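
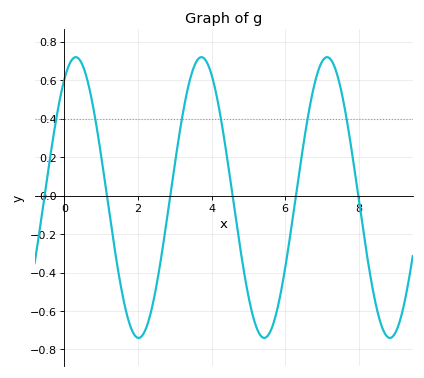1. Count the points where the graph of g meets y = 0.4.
6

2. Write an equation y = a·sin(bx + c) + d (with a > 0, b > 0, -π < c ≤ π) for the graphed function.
y = 0.73sin(1.84x + 1) - 0.01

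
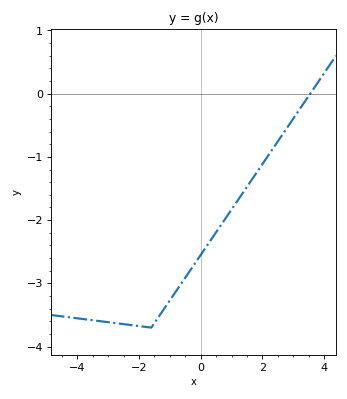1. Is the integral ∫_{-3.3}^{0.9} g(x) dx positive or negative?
negative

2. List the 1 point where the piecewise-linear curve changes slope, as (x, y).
(-1.6, -3.7)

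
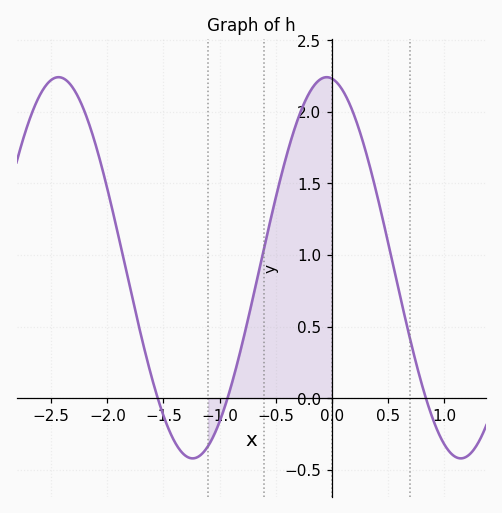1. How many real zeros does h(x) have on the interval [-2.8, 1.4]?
3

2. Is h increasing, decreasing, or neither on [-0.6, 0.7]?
neither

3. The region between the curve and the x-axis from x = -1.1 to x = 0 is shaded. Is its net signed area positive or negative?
positive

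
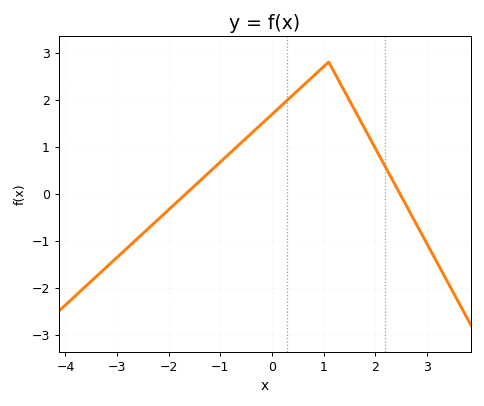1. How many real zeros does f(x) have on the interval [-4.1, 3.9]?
2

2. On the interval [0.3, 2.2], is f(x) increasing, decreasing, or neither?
neither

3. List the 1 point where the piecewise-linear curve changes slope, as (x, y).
(1.1, 2.8)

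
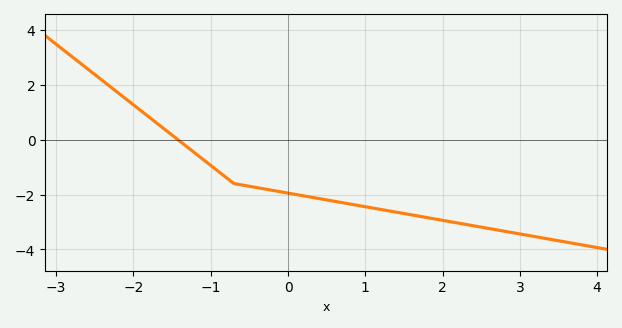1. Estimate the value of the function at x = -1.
-1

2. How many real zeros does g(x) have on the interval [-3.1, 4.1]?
1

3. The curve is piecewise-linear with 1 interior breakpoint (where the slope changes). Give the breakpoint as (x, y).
(-0.7, -1.6)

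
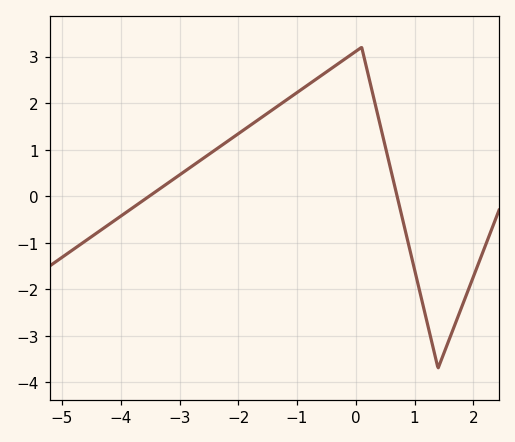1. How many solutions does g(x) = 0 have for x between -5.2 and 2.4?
2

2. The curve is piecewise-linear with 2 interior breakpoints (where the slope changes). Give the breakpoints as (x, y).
(0.1, 3.2); (1.4, -3.7)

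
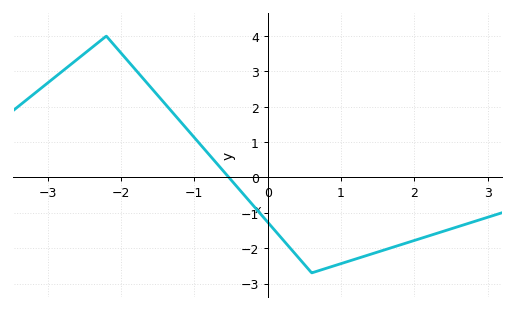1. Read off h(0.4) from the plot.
-2.22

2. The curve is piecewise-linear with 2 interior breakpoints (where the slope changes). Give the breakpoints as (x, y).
(-2.2, 4); (0.6, -2.7)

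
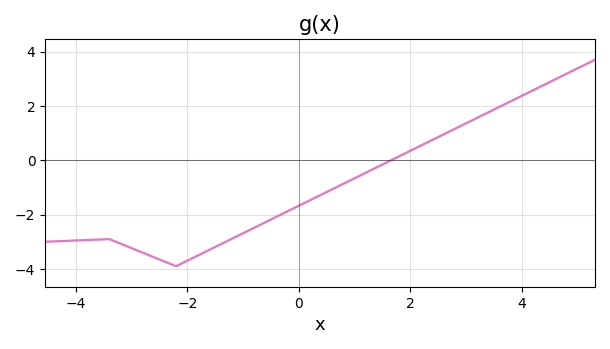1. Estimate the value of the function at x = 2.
0.4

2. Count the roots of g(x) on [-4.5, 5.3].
1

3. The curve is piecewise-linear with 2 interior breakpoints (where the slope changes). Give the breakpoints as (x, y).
(-3.4, -2.9); (-2.2, -3.9)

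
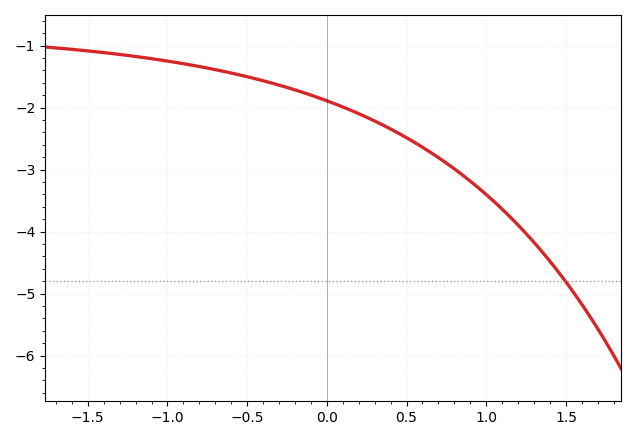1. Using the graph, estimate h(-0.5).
-1.5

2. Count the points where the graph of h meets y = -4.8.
1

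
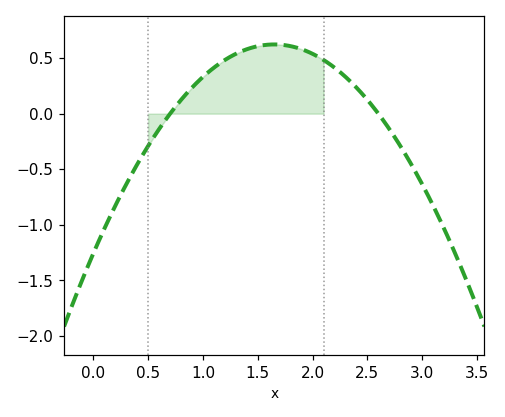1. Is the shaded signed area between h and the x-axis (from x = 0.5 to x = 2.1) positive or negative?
positive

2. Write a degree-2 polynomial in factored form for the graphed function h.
y = -0.69(x - 0.7)(x - 2.6)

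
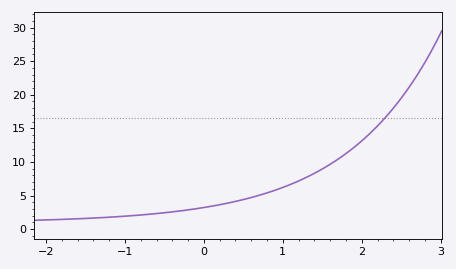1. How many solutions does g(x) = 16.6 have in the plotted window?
1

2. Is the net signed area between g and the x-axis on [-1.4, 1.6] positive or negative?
positive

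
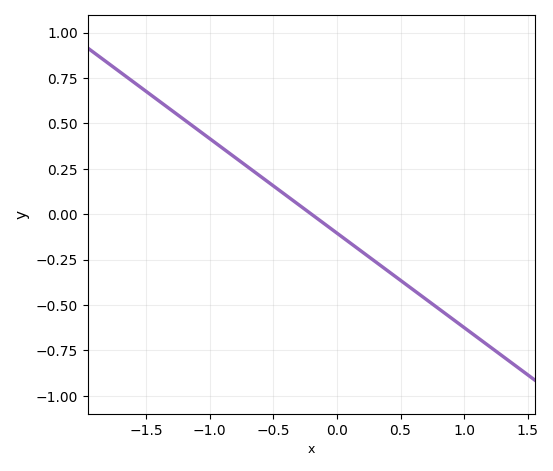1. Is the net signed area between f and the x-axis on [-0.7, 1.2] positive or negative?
negative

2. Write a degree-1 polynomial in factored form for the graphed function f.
y = -0.52(x + 0.2)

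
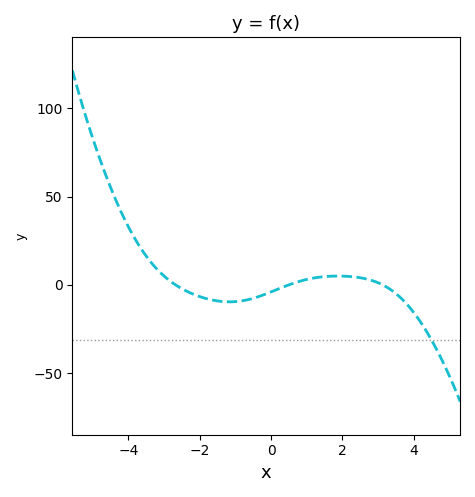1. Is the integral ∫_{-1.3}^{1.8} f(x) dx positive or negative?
negative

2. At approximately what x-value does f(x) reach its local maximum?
1.88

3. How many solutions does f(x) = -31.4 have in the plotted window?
1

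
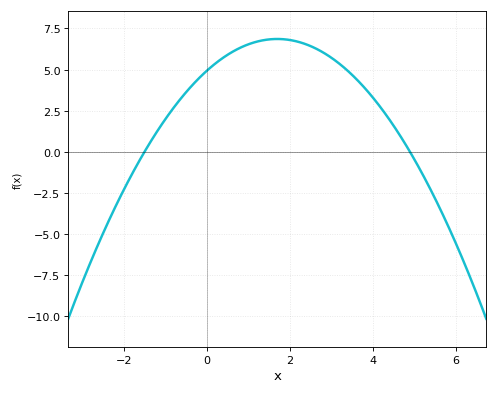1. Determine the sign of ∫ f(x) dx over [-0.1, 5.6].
positive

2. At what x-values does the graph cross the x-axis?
-1.4, 4.8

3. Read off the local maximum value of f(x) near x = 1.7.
6.8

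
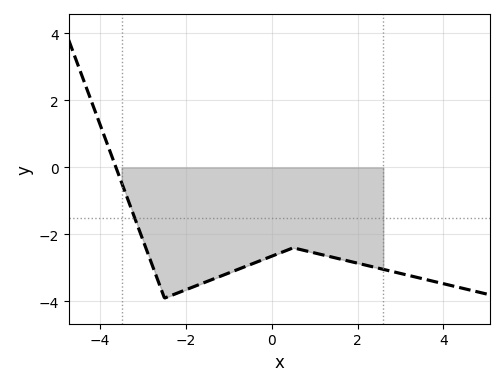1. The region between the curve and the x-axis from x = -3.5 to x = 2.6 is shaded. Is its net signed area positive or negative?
negative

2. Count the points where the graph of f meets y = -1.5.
1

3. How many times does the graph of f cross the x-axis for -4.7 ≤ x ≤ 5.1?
1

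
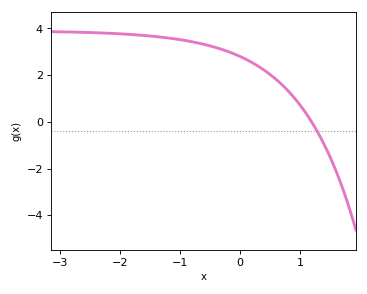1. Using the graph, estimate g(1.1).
0.37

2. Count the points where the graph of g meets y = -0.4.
1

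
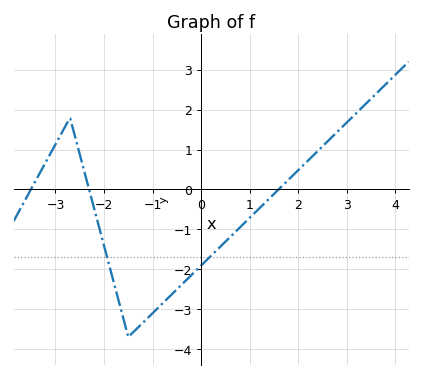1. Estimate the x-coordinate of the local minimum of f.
-1.6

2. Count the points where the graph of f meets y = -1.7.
2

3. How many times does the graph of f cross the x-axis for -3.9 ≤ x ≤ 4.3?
3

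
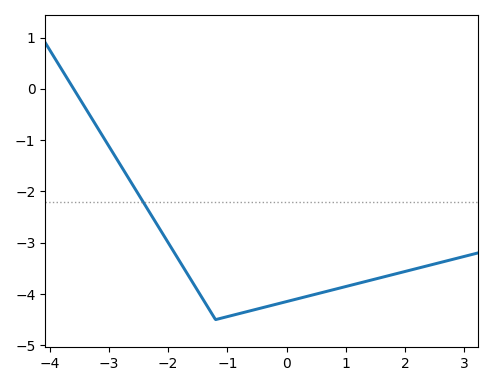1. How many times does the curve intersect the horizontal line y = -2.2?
1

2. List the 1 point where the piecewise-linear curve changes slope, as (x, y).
(-1.2, -4.5)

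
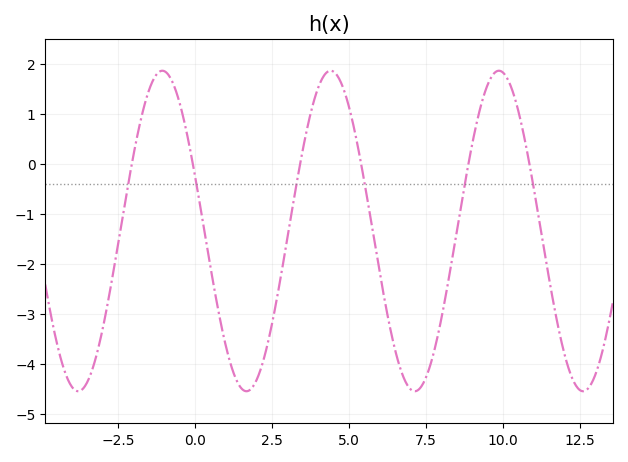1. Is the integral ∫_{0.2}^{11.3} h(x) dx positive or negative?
negative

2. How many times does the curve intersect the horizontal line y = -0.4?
6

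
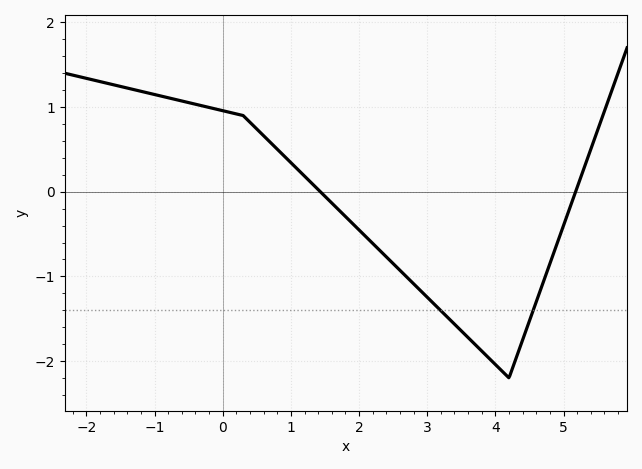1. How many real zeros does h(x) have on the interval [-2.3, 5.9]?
2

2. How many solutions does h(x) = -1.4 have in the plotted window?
2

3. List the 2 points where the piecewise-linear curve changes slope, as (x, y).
(0.3, 0.9); (4.2, -2.2)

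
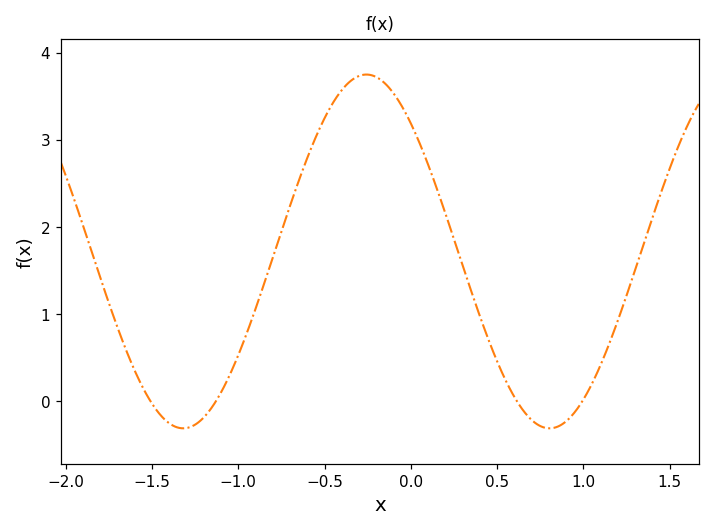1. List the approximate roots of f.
-1.5, -1.15, 0.6, 1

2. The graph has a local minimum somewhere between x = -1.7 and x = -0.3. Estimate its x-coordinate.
-1.3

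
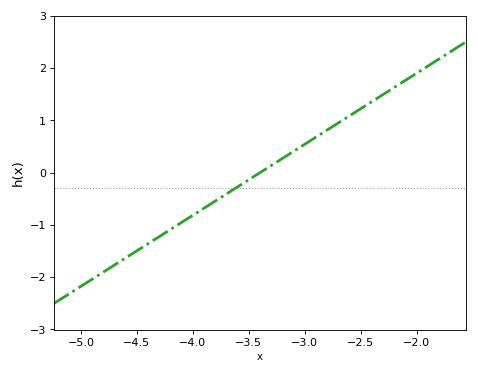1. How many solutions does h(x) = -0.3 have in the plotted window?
1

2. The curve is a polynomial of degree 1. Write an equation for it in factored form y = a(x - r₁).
y = 1.36(x + 3.4)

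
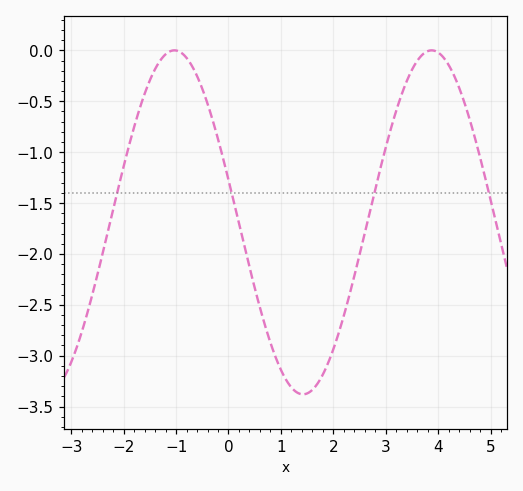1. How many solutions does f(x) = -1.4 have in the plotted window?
4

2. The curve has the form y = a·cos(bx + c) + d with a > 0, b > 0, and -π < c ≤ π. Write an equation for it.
y = 1.69cos(1.28x + 1.32) - 1.69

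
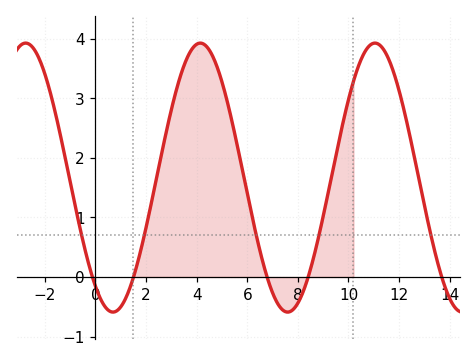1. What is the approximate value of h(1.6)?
0.1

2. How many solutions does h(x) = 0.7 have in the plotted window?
5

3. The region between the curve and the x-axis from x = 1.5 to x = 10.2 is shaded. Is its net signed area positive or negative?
positive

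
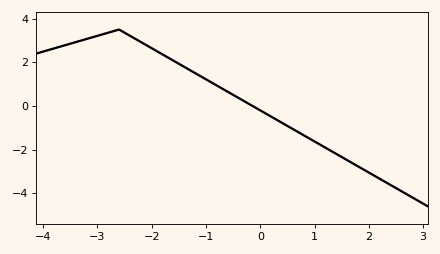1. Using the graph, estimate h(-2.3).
3.07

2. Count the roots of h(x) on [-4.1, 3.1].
1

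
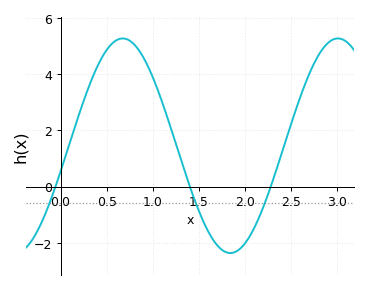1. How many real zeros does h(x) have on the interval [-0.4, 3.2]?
3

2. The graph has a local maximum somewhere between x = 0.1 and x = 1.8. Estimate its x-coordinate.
0.673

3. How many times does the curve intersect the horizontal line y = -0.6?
3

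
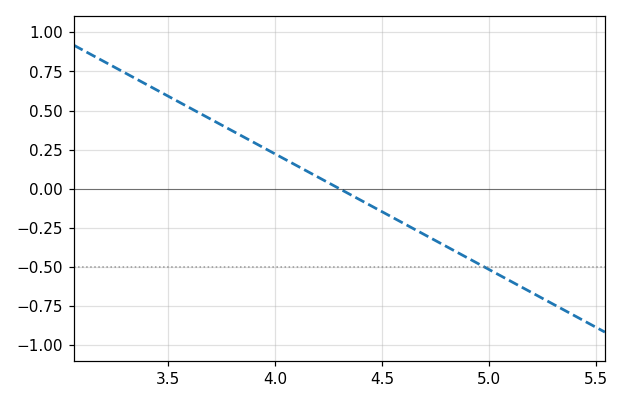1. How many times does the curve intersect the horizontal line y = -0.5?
1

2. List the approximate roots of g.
4.3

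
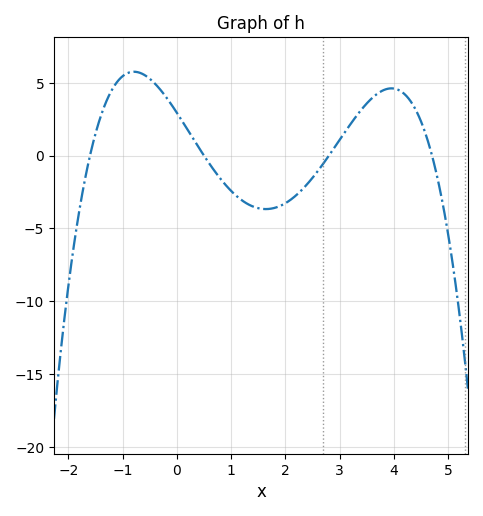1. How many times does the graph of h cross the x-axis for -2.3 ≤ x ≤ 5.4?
4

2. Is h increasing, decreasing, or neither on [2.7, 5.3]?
neither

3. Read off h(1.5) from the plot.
-3.5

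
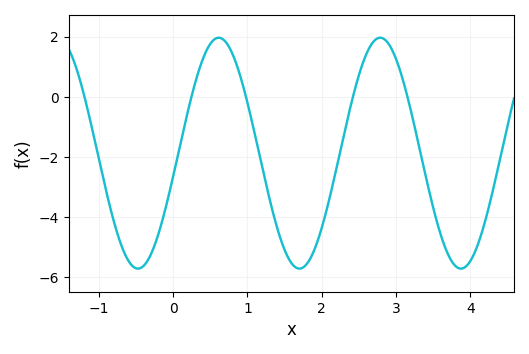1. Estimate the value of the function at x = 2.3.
-1.26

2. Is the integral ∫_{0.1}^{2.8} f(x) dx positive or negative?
negative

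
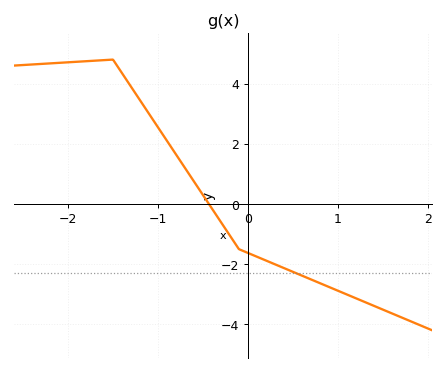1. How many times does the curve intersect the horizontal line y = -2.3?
1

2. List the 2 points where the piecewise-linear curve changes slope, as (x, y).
(-1.5, 4.8); (-0.1, -1.5)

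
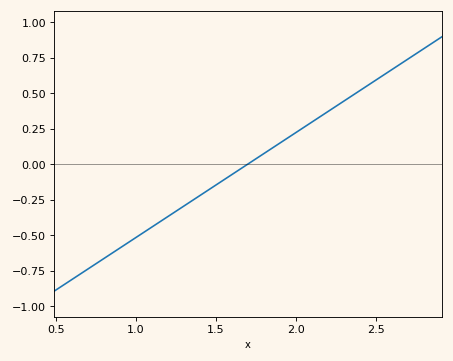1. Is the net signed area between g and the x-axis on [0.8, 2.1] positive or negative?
negative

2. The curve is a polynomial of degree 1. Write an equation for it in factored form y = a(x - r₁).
y = 0.74(x - 1.7)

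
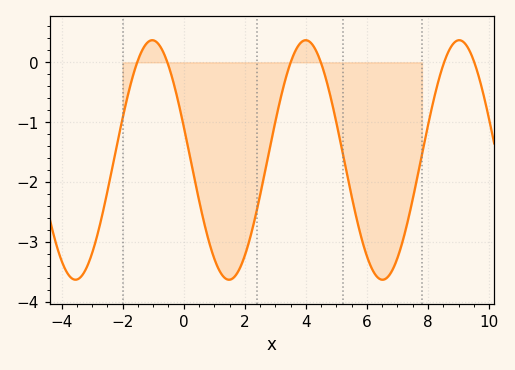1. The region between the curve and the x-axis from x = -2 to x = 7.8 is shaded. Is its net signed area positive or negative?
negative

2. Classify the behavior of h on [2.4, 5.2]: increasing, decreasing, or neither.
neither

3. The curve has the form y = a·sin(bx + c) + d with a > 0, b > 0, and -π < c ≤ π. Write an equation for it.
y = 2sin(1.2x + 2.9) - 1.63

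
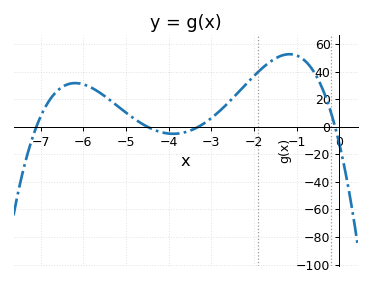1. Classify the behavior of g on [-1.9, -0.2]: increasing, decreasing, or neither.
neither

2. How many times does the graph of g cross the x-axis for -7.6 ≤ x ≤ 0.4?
4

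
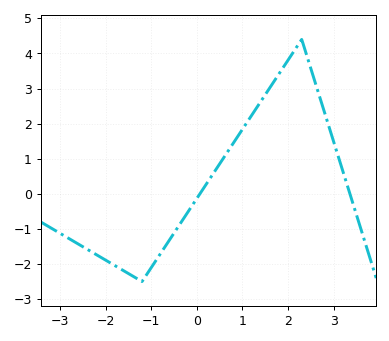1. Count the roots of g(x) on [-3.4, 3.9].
2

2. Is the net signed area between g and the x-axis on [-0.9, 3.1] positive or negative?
positive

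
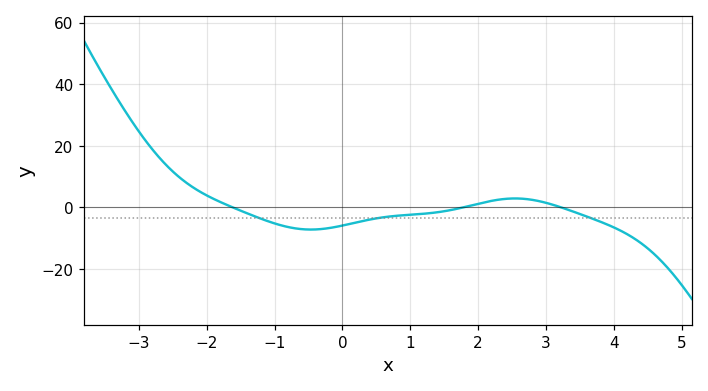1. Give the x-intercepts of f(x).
-1.62, 1.78, 3.22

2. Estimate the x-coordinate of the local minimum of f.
-0.464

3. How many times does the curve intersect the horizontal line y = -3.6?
3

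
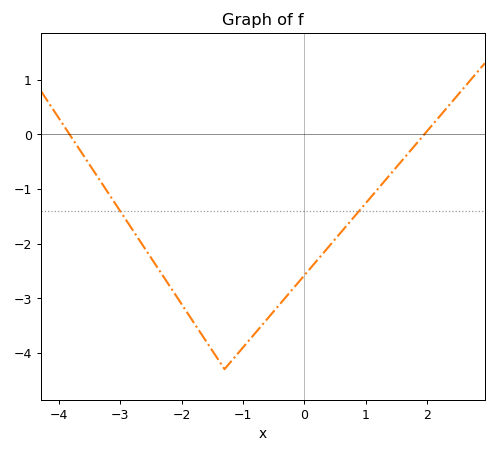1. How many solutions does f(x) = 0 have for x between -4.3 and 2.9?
2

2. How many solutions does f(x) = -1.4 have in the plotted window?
2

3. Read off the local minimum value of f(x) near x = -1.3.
-4.3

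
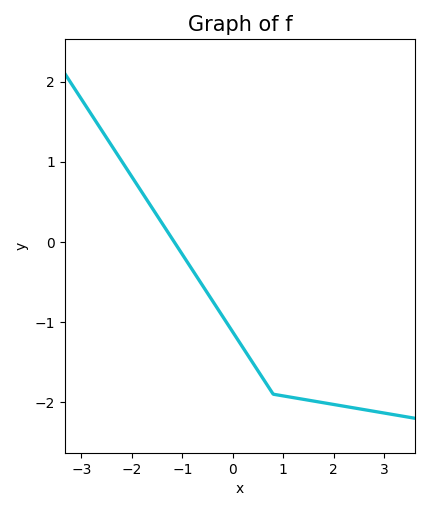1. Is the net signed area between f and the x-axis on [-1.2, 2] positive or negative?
negative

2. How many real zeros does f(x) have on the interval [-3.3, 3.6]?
1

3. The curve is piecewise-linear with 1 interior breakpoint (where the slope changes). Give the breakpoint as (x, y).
(0.8, -1.9)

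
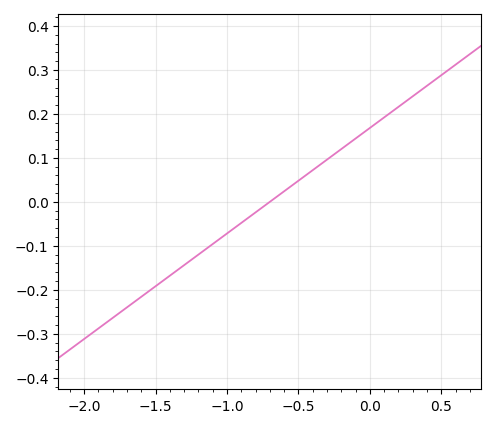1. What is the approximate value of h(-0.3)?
0.1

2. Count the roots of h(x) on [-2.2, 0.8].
1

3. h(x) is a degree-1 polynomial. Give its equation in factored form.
y = 0.24(x + 0.7)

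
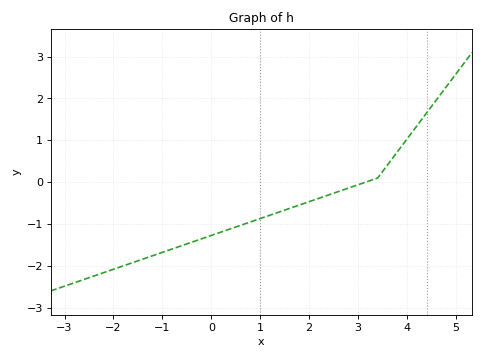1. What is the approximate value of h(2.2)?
-0.4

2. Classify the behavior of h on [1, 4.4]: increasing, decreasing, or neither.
increasing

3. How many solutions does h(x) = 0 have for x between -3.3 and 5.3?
1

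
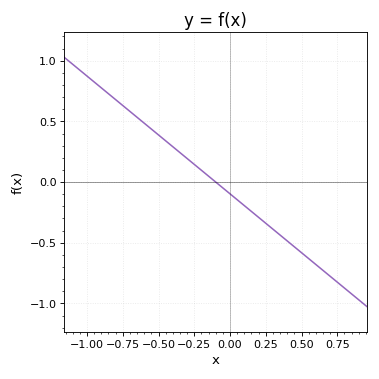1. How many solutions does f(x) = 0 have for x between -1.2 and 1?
1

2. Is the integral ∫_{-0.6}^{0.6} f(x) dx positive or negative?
negative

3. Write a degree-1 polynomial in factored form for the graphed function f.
y = -0.97(x + 0.1)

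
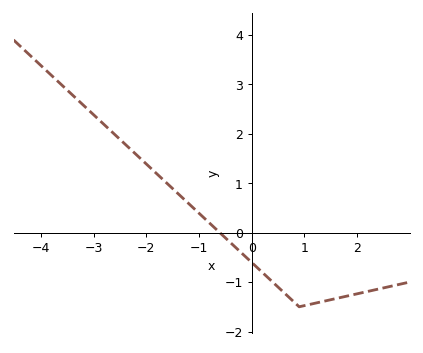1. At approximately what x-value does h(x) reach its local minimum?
1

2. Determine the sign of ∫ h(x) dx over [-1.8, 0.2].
positive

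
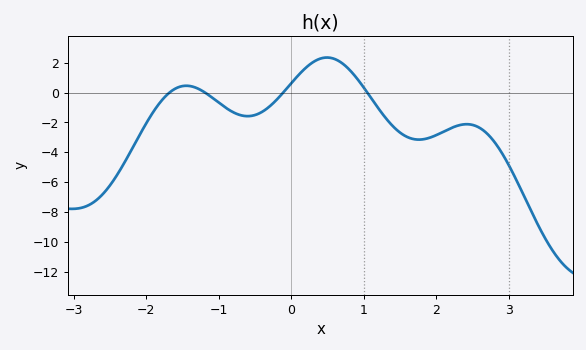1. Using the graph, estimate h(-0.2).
-0.48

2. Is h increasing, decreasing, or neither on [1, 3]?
neither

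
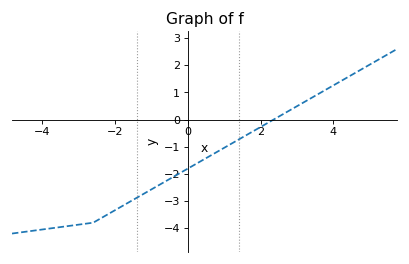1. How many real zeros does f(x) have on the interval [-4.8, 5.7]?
1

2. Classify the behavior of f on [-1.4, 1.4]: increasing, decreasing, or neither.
increasing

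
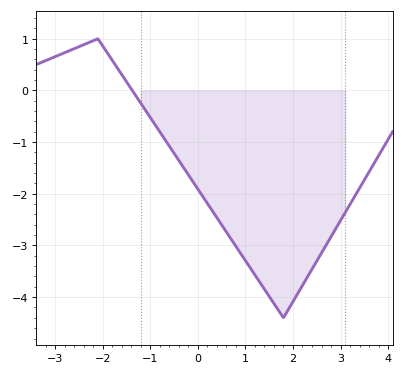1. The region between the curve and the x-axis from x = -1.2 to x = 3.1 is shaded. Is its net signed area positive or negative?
negative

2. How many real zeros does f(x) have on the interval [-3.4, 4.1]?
1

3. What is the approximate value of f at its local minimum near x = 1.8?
-4.4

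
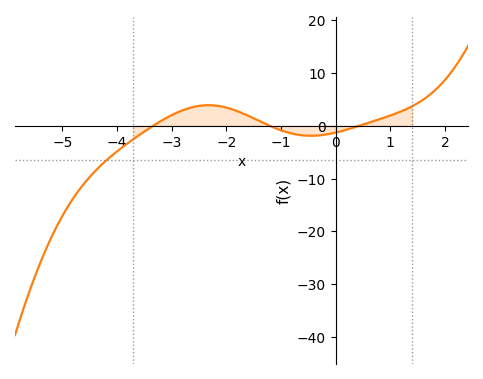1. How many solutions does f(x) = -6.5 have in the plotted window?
1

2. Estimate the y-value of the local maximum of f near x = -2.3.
3.9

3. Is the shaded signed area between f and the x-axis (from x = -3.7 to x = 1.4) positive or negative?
positive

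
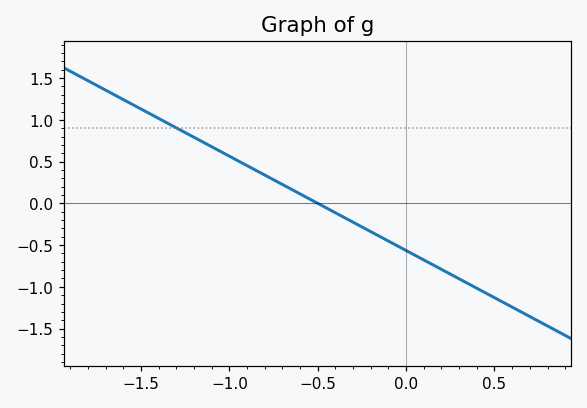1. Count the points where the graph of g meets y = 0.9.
1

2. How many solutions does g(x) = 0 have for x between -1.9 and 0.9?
1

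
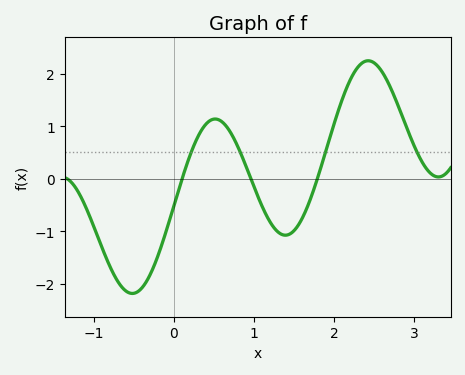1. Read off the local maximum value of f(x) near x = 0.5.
1.1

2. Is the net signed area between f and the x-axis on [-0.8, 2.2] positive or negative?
negative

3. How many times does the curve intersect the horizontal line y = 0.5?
4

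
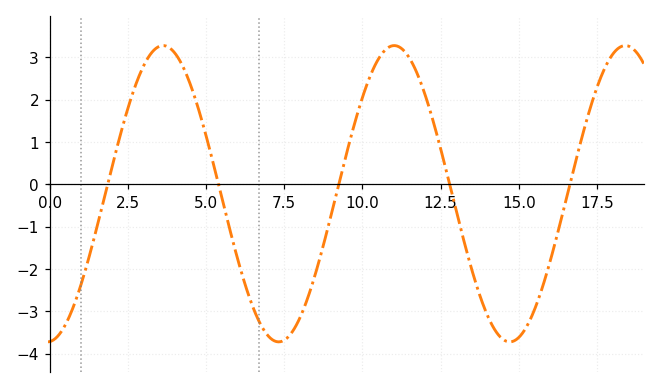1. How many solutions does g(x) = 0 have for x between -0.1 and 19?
5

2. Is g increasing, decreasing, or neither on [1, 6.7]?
neither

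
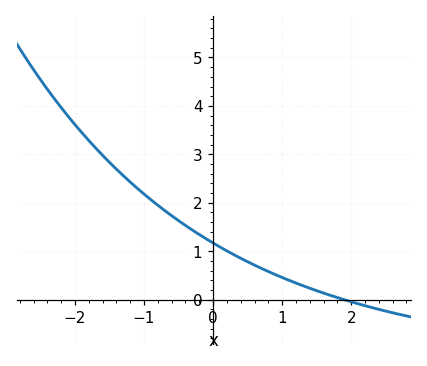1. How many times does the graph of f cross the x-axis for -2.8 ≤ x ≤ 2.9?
1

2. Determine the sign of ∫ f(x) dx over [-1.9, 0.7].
positive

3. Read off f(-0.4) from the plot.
1.53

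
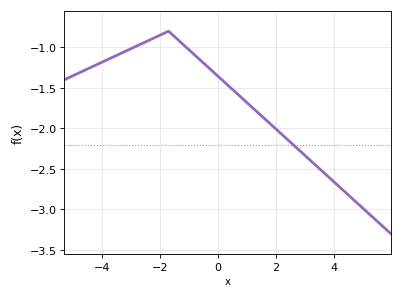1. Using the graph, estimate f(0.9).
-1.65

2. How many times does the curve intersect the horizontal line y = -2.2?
1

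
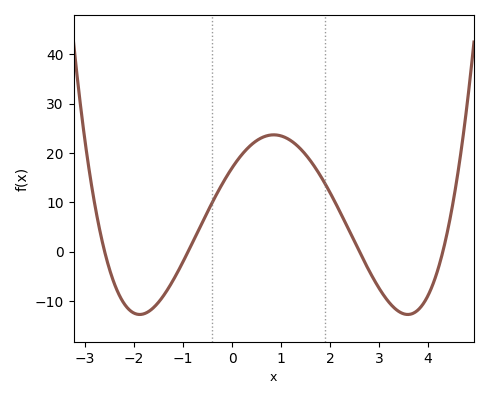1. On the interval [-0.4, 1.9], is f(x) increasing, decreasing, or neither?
neither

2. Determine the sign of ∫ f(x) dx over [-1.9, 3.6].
positive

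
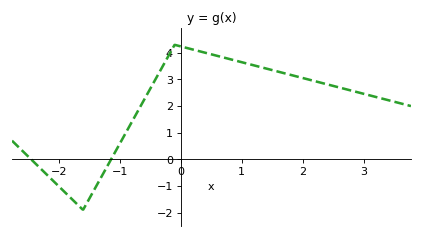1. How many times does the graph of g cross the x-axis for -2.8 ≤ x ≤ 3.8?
2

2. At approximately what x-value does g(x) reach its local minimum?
-1.6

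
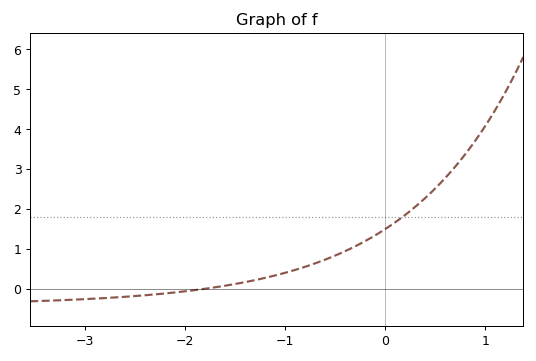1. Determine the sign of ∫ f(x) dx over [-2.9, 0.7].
positive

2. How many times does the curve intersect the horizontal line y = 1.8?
1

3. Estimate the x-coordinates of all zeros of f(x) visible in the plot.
-1.8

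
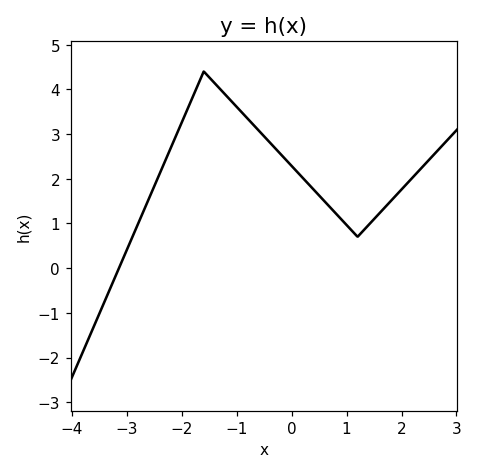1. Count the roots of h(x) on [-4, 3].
1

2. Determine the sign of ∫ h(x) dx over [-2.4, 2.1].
positive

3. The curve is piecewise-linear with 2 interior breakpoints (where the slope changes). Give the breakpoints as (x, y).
(-1.6, 4.4); (1.2, 0.7)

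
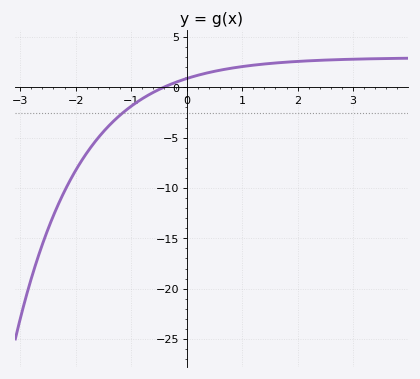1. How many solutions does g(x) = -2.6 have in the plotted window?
1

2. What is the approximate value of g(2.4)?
2.68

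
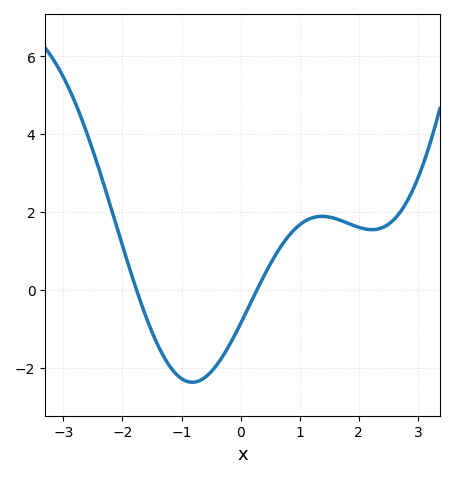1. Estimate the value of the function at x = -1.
-2.2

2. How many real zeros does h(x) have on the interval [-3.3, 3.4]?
2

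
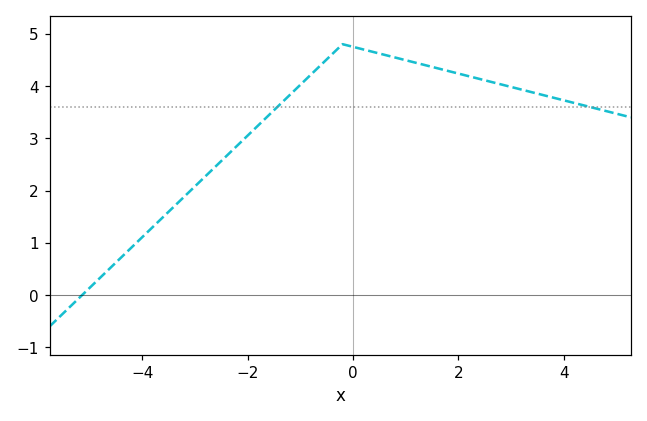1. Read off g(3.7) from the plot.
3.8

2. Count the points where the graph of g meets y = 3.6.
2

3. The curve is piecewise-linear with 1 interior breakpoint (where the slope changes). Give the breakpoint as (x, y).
(-0.2, 4.8)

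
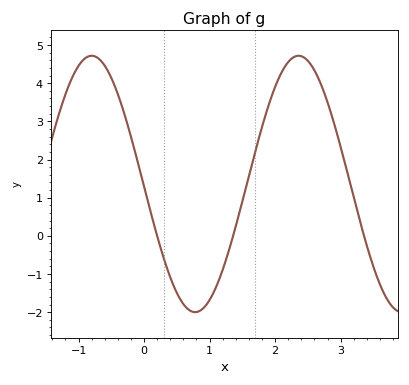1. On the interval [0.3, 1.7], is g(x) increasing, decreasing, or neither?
neither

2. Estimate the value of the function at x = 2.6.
4.3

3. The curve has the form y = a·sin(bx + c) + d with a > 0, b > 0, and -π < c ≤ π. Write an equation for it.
y = 3.36sin(2x - 3.1) + 1.36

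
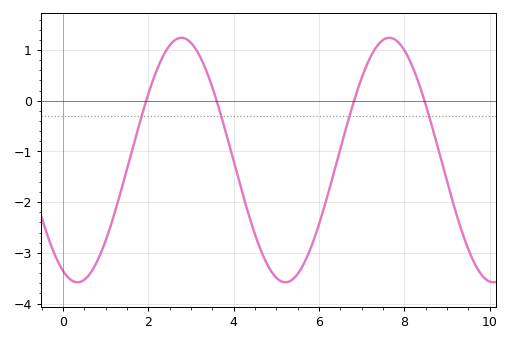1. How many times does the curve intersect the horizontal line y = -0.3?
4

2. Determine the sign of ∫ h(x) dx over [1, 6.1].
negative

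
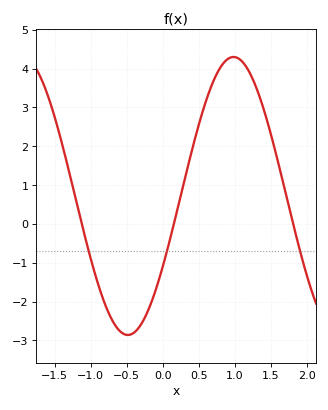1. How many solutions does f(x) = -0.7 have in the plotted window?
3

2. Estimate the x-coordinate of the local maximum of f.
0.983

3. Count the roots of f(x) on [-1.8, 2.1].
3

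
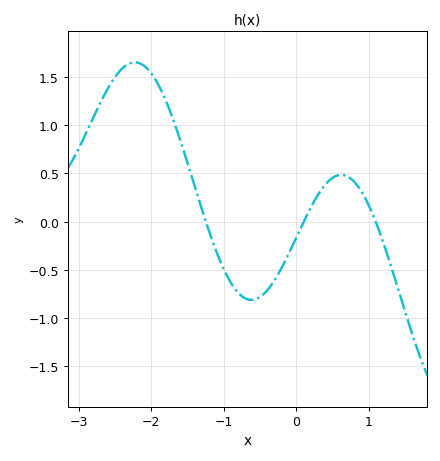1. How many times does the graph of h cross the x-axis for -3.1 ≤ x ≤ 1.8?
3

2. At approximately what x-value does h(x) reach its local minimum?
-0.6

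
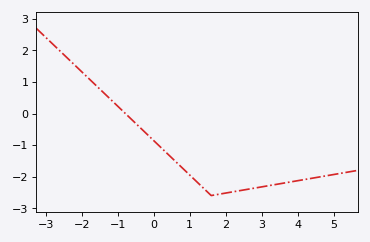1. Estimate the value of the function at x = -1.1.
0.343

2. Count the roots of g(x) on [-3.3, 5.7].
1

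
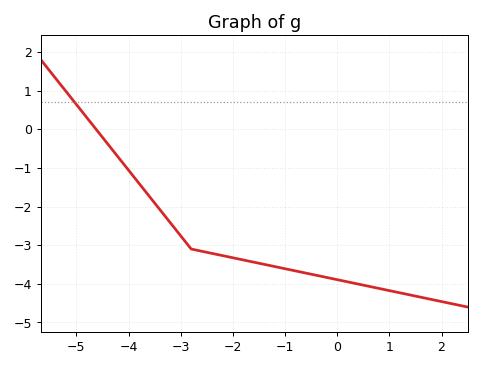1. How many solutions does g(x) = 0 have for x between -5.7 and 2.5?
1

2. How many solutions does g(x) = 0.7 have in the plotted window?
1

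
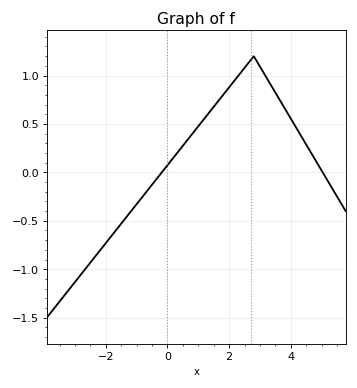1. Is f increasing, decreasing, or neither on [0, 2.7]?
increasing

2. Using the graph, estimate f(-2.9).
-1.1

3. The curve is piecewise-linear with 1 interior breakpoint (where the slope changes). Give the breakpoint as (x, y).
(2.8, 1.2)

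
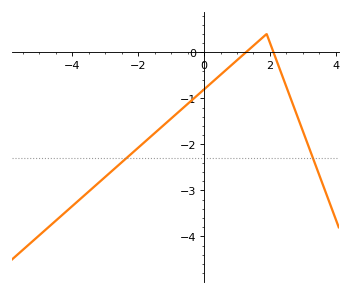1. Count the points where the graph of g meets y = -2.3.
2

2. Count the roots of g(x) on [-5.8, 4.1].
2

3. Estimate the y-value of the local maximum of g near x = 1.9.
0.4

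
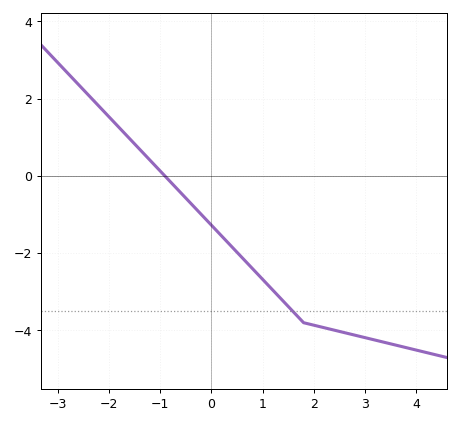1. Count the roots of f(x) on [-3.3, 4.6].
1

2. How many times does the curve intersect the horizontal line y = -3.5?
1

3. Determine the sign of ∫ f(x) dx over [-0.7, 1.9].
negative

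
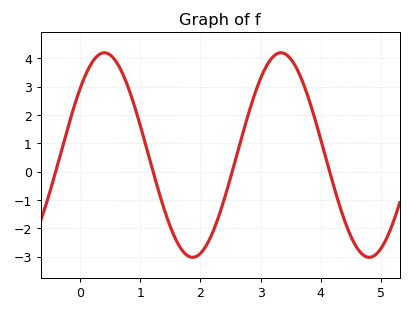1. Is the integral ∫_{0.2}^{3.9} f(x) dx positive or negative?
positive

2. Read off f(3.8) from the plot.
2.57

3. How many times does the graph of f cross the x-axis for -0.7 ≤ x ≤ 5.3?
4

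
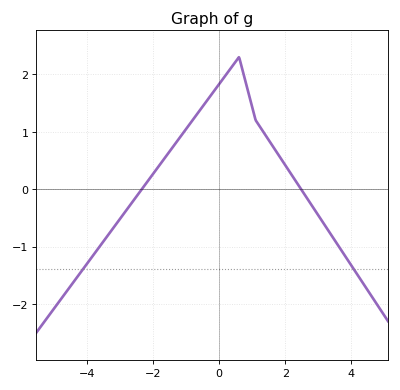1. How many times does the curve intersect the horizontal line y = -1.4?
2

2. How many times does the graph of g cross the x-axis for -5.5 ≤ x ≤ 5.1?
2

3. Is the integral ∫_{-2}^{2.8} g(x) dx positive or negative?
positive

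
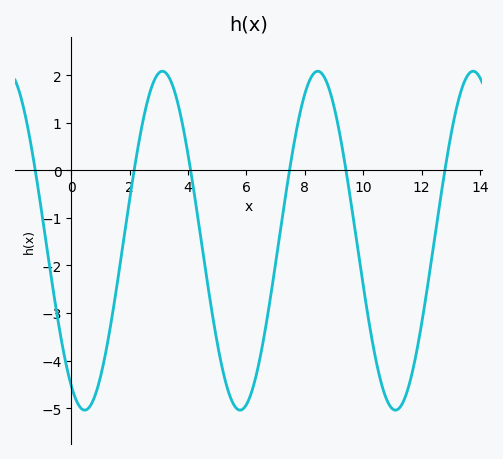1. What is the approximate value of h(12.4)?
-1.6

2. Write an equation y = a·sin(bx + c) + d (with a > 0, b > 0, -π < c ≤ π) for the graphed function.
y = 3.56sin(1.2x - 2.1) - 1.48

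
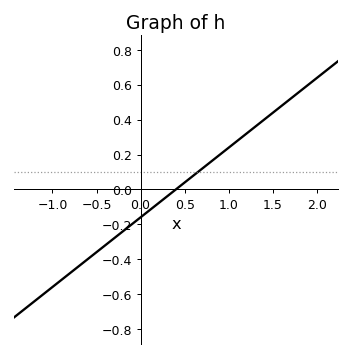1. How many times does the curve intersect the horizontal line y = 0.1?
1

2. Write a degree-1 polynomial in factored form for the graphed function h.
y = 0.4(x - 0.4)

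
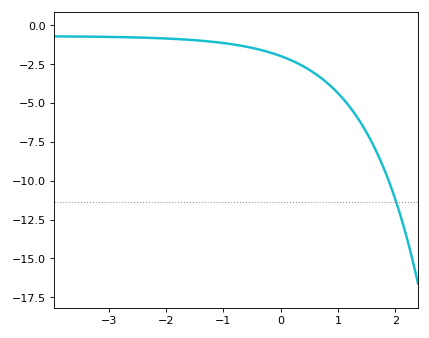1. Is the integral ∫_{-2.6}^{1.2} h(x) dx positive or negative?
negative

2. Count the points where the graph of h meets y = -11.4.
1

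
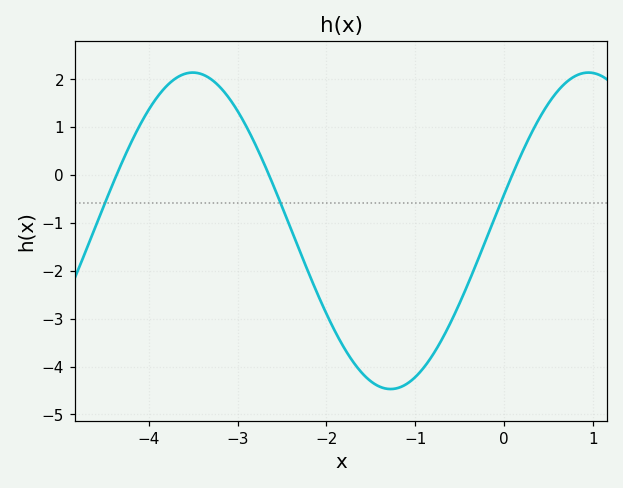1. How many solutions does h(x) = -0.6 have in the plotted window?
3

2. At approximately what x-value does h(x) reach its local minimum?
-1.3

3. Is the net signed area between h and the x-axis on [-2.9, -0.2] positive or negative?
negative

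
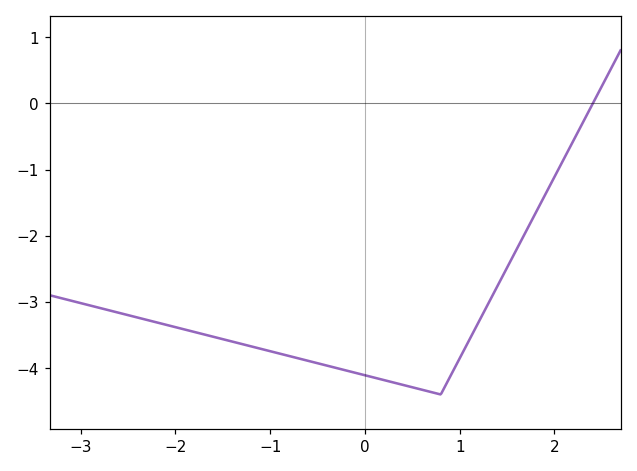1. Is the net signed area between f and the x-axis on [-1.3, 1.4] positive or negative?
negative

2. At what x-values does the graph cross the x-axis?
2.4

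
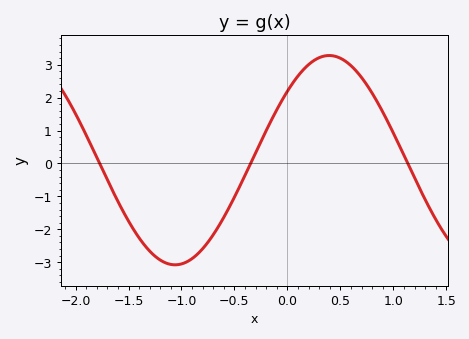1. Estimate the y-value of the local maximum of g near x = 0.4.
3.3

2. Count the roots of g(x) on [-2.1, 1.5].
3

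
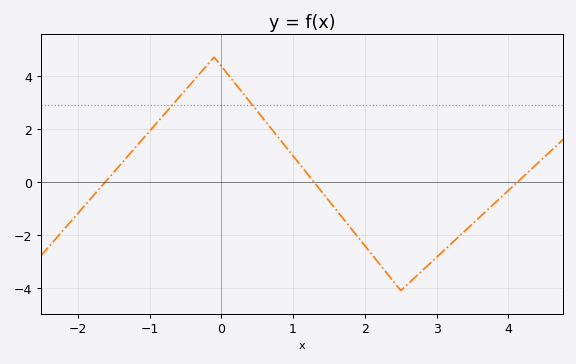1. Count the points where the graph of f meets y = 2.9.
2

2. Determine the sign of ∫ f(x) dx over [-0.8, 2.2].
positive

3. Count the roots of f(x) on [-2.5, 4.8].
3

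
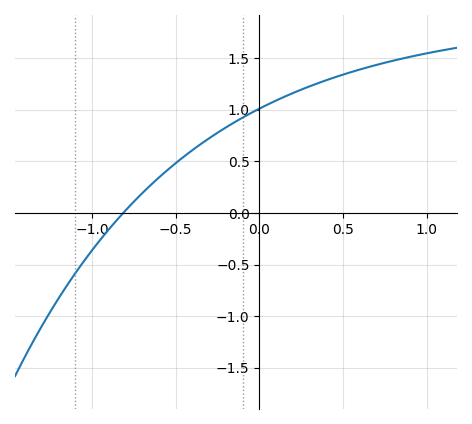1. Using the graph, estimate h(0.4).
1.29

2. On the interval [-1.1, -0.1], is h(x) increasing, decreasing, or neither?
increasing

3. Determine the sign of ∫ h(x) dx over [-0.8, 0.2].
positive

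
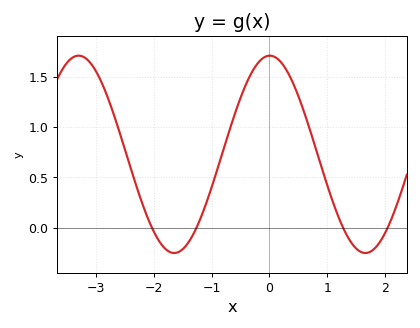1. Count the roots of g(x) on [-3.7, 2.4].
4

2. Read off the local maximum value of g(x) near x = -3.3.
1.71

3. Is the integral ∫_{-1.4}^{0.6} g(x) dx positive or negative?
positive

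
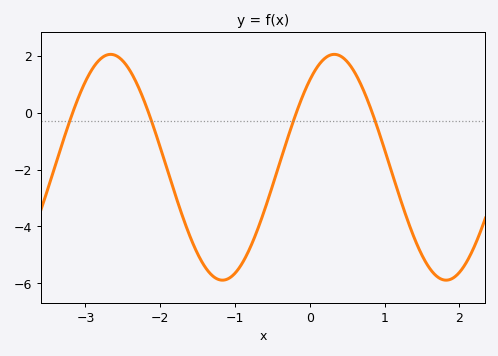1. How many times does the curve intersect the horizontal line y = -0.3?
4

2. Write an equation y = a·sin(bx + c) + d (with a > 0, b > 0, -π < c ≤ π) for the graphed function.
y = 3.97sin(2.1x + 0.882) - 1.92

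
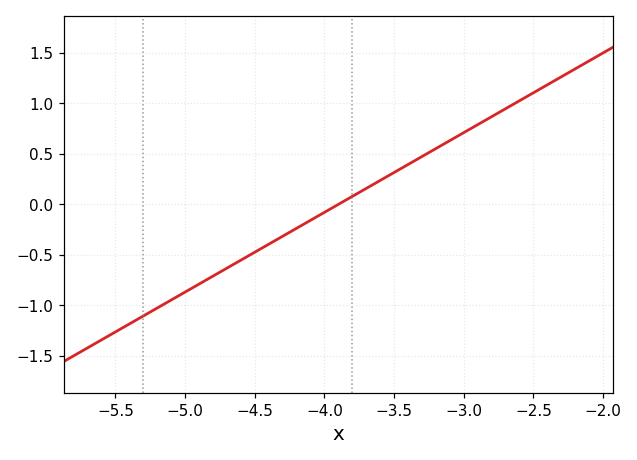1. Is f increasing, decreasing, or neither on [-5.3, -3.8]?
increasing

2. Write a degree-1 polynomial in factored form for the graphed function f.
y = 0.79(x + 3.9)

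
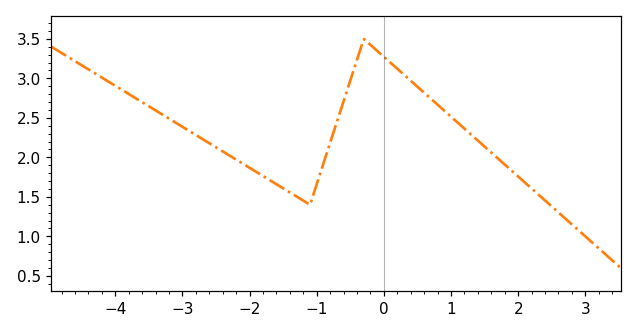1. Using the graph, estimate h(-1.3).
1.5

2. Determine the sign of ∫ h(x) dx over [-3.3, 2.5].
positive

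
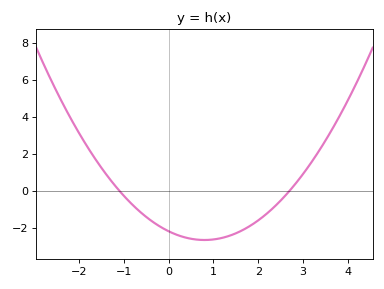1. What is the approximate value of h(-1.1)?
0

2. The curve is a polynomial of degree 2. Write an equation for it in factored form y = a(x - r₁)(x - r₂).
y = 0.74(x + 1.1)(x - 2.7)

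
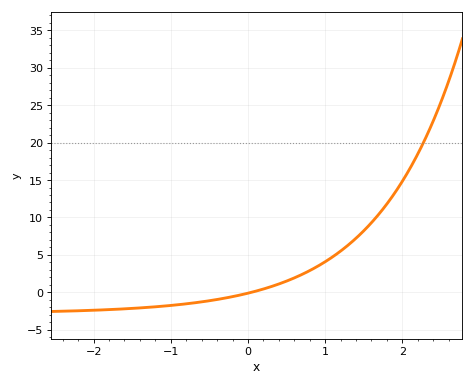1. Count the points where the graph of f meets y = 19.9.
1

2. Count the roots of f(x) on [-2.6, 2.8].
1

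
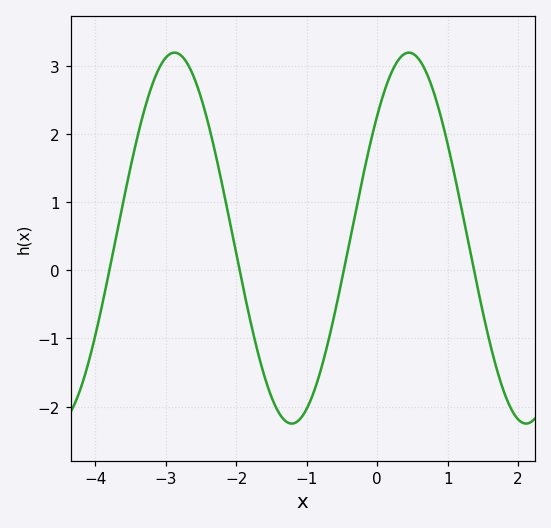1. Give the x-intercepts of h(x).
-3.8, -2, -0.5, 1.4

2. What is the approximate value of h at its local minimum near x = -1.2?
-2.2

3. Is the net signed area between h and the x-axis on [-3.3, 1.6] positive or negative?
positive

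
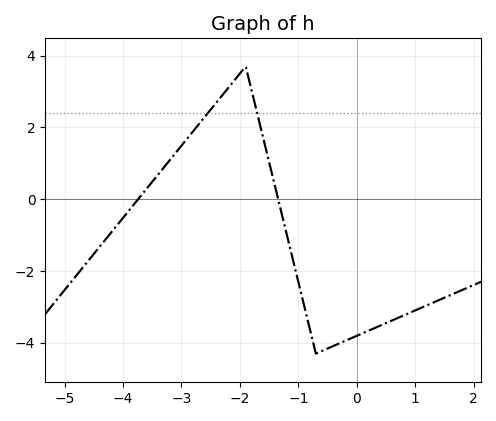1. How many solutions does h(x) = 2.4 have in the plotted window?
2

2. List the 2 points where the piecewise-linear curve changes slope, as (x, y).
(-1.9, 3.7); (-0.7, -4.3)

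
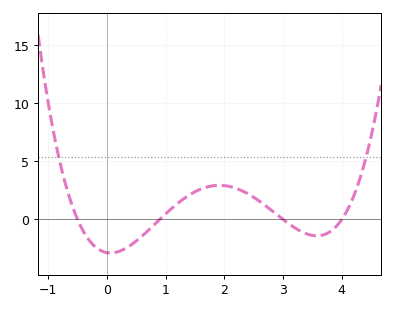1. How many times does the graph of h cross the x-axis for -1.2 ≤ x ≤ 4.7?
4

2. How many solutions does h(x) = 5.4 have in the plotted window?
2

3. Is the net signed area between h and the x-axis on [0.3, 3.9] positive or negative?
positive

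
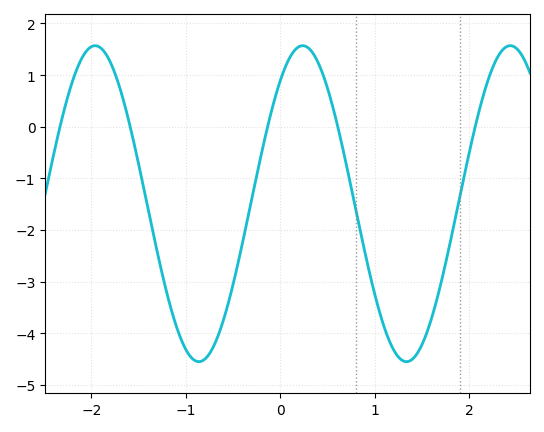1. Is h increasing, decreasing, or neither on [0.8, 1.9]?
neither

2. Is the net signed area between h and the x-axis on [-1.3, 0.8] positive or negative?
negative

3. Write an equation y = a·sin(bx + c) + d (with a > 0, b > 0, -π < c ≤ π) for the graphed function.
y = 3.06sin(2.86x + 0.892) - 1.49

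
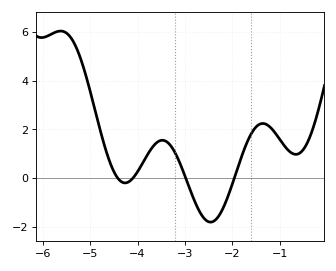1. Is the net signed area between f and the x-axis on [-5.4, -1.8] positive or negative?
positive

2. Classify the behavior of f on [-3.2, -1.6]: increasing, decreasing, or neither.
neither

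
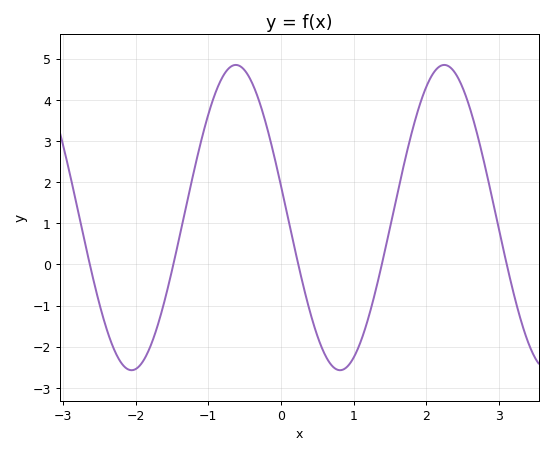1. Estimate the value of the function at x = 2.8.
2.4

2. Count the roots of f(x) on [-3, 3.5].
5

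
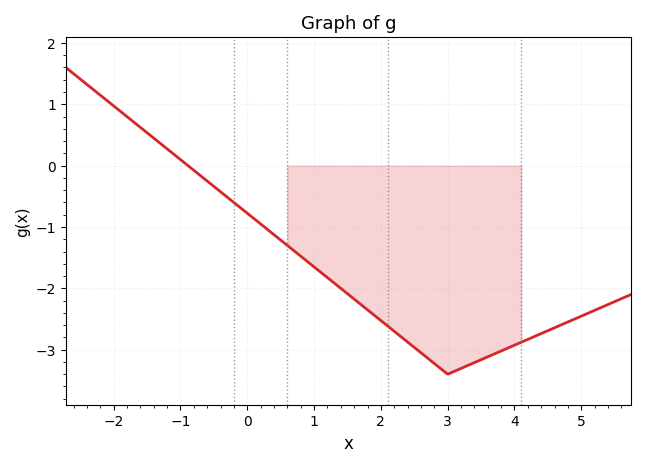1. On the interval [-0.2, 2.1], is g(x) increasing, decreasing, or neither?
decreasing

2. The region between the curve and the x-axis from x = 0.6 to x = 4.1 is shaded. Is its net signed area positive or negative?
negative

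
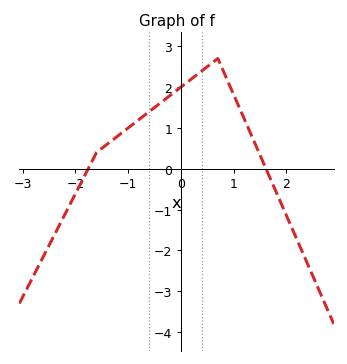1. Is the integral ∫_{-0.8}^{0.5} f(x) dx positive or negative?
positive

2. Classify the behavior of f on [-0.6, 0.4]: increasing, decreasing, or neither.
increasing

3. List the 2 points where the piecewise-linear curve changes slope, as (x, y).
(-1.6, 0.4); (0.7, 2.7)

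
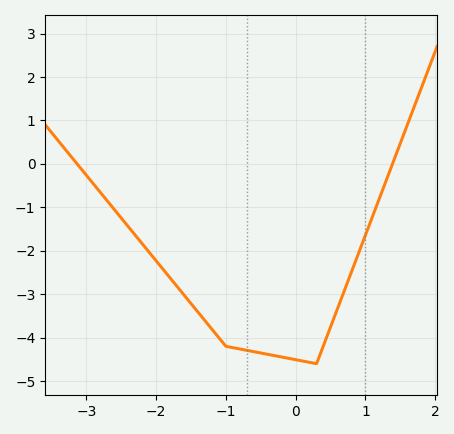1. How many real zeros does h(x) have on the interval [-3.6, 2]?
2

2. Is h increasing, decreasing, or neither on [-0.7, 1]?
neither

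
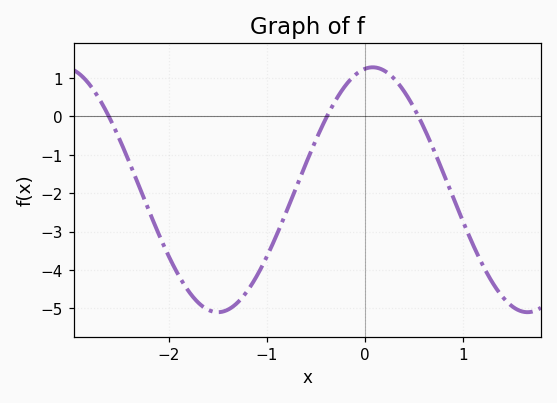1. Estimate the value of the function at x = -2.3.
-1.83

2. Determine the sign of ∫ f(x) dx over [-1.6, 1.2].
negative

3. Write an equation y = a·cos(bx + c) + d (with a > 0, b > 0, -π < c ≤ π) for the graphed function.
y = 3.19cos(1.99x - 0.162) - 1.91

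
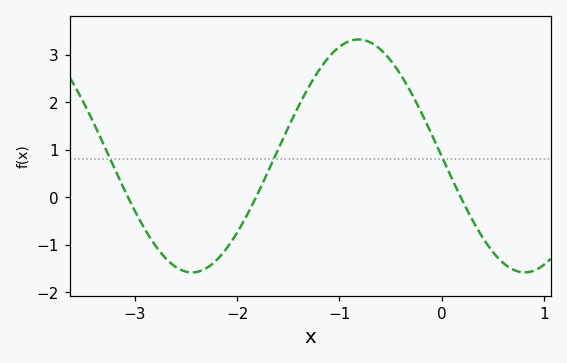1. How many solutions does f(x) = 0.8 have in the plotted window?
3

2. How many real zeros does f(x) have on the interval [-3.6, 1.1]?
3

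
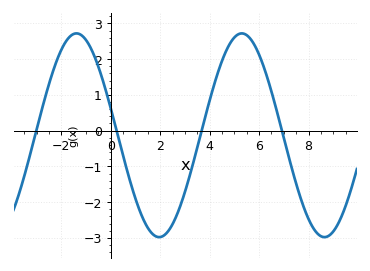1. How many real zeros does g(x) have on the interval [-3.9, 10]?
4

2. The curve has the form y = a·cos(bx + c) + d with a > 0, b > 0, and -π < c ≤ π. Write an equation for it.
y = 2.85cos(0.94x + 1.3) - 0.13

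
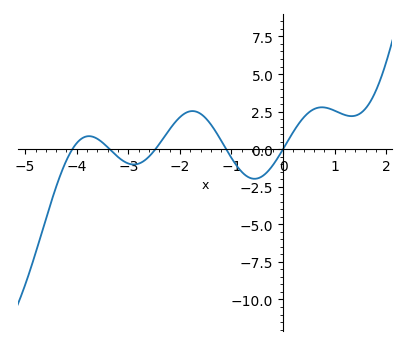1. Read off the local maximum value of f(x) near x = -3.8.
1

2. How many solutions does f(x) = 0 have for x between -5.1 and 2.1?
5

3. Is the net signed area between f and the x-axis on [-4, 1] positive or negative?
positive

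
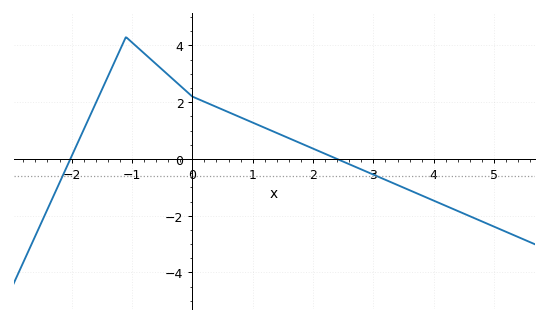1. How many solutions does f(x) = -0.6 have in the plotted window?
2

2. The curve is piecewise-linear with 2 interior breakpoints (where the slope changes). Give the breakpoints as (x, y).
(-1.1, 4.3); (0, 2.2)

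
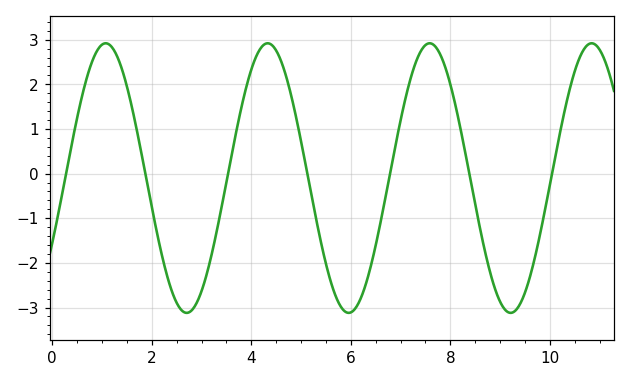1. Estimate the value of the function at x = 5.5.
-2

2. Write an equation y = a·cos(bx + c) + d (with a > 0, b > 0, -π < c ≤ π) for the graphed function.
y = 3.02cos(1.9x - 2.1) - 0.1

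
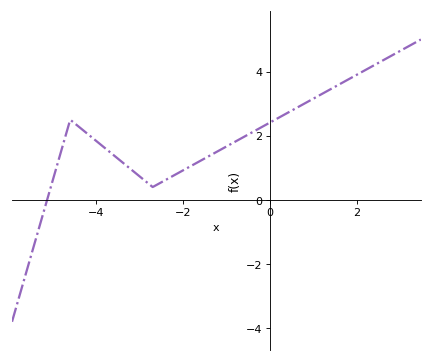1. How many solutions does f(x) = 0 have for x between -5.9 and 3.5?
1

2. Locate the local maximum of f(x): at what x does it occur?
-4.6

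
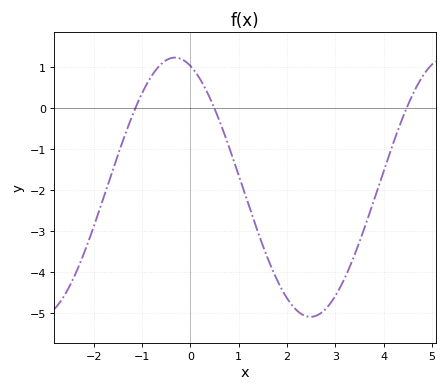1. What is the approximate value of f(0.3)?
0.5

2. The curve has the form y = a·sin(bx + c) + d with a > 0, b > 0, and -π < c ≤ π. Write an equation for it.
y = 3.17sin(1.1x + 1.9) - 1.93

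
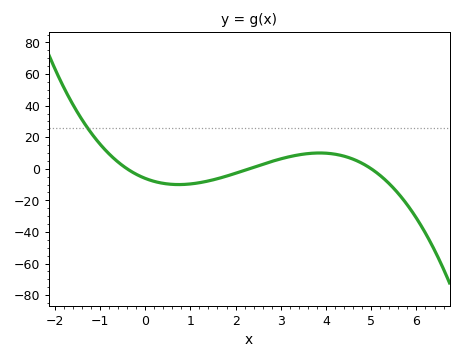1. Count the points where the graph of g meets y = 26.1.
1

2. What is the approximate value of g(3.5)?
9.27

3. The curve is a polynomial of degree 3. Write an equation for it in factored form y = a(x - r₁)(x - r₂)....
y = -1.32(x + 0.4)(x - 2.3)(x - 5)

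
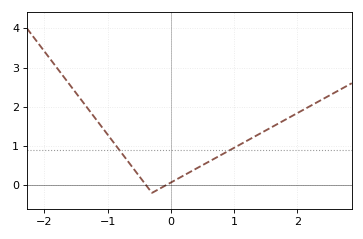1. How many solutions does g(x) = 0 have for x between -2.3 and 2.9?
2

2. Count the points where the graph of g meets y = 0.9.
2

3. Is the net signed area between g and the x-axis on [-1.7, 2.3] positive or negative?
positive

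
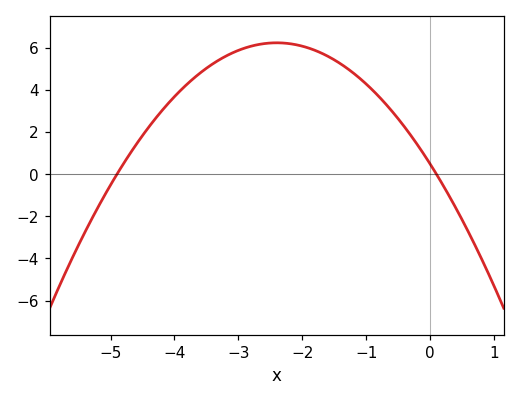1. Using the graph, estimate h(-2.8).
6.09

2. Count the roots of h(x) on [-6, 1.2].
2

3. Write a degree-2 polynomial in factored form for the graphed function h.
y = -1(x + 4.9)(x - 0.1)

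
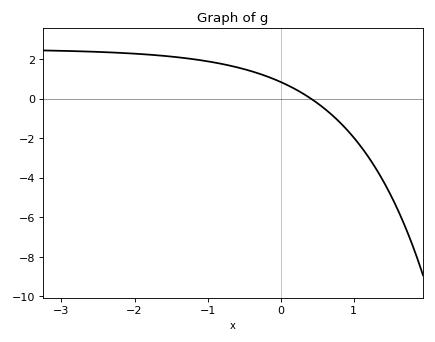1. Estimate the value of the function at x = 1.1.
-2.4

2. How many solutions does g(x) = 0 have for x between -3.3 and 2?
1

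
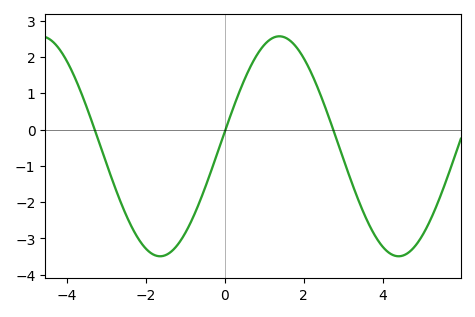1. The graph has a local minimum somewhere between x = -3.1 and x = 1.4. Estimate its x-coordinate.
-1.64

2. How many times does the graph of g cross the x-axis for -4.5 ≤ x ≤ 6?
3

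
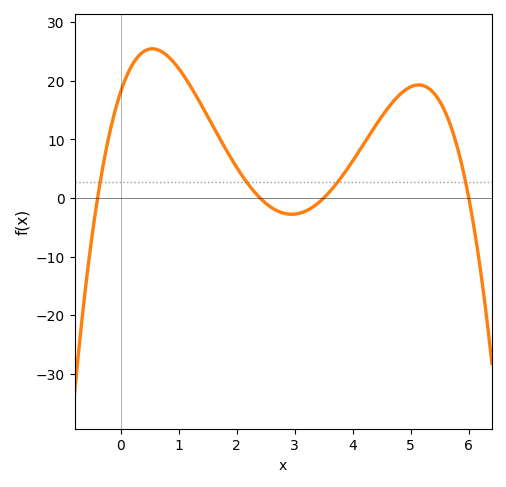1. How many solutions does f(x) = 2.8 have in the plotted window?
4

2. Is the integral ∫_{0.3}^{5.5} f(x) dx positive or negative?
positive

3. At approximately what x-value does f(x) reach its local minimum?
2.9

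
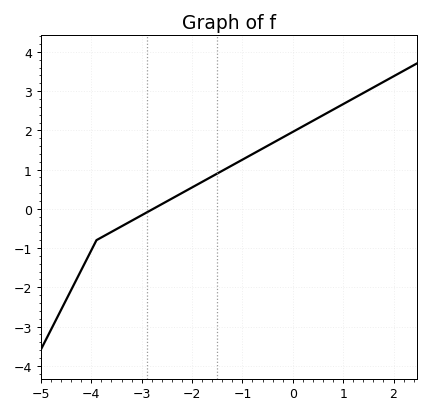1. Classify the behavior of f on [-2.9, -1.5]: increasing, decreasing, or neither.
increasing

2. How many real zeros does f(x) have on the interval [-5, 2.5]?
1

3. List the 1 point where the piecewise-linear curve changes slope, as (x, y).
(-3.9, -0.8)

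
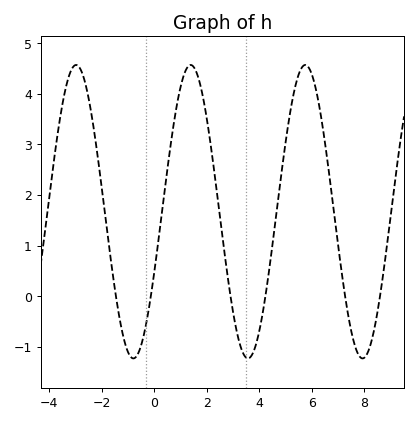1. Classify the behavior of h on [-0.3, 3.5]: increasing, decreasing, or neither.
neither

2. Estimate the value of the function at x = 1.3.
4.55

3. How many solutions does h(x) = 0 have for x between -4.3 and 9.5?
6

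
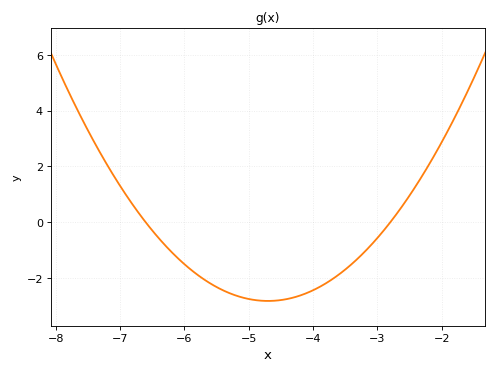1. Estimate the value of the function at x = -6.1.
-1.2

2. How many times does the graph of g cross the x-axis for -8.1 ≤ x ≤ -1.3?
2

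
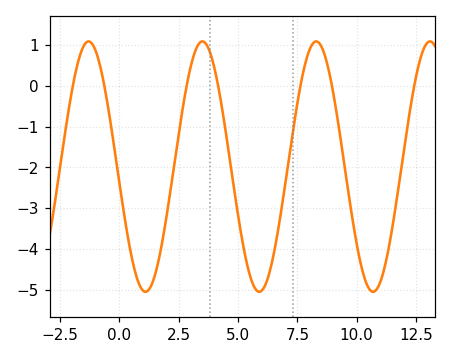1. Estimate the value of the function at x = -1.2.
1.1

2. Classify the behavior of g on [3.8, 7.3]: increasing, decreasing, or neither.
neither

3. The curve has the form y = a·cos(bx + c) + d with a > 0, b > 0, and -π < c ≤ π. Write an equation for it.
y = 3.06cos(1.3x + 1.7) - 1.98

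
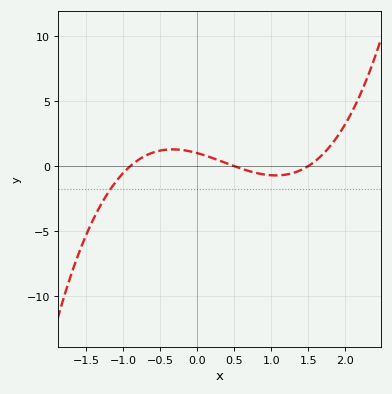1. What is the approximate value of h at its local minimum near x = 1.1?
-0.72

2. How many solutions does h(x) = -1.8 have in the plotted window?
1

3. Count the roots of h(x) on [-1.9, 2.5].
3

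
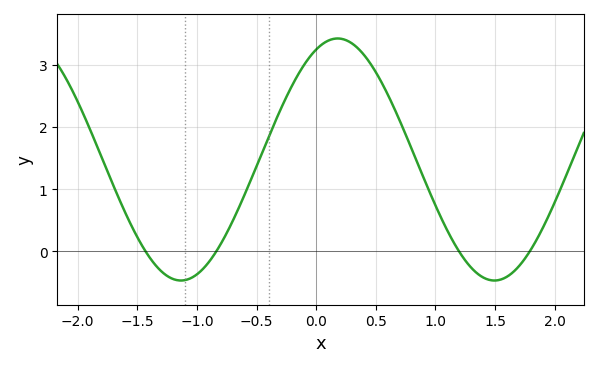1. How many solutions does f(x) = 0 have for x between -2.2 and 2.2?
4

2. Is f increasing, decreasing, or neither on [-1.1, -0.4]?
increasing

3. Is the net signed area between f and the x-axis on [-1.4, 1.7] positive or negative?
positive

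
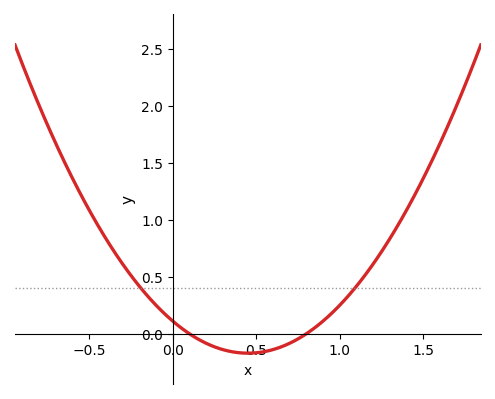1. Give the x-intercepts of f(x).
0.1, 0.8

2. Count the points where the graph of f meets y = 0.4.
2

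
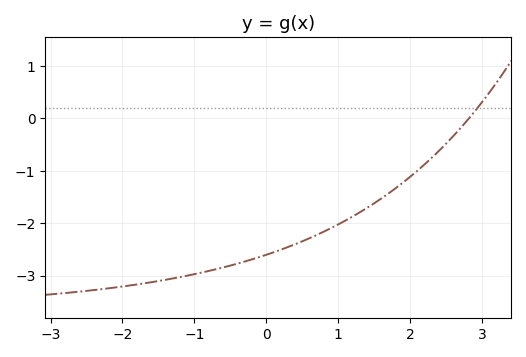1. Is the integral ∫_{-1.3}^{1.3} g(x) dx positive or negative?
negative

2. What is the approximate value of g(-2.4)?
-3.27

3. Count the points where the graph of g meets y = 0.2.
1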